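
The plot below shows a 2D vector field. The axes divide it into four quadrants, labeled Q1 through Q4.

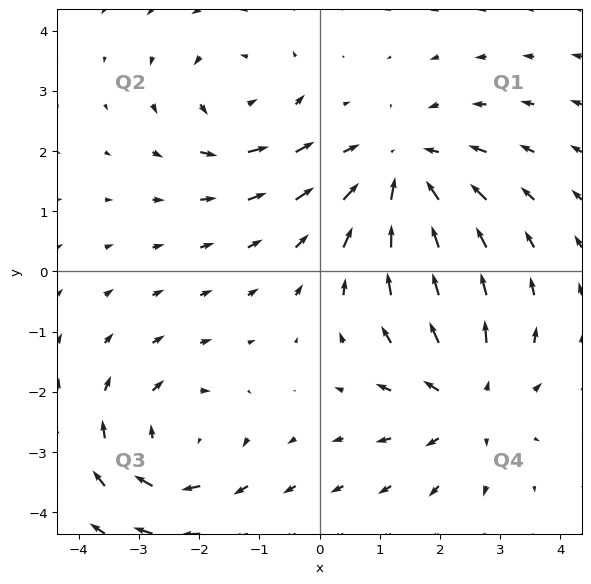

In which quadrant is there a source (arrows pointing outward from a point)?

Q4

The source sits at approximately (2.5, -2.1), which lies in quadrant Q4. The divergence there is about +4, positive as expected for a source.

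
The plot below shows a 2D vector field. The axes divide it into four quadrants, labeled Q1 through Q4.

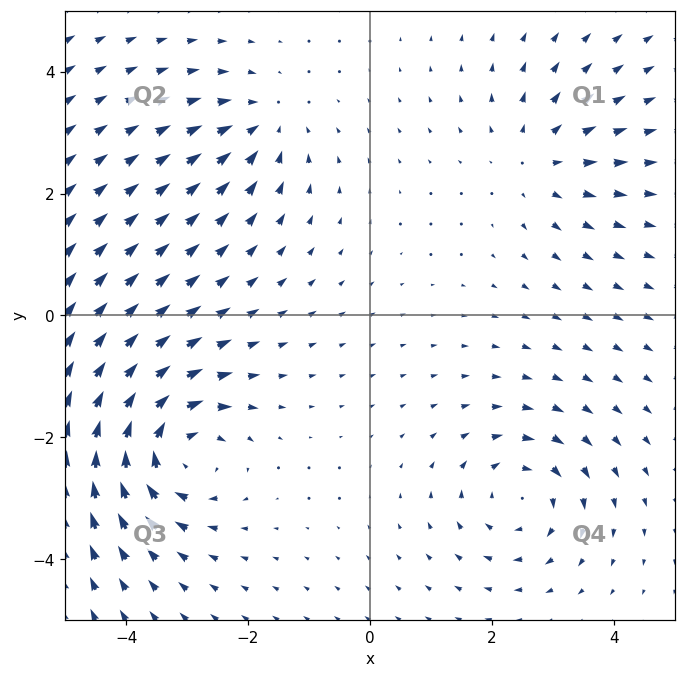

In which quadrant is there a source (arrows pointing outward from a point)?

The source sits at approximately (2.7, 2.5), which lies in quadrant Q1. The divergence there is about +3, positive as expected for a source.

Q1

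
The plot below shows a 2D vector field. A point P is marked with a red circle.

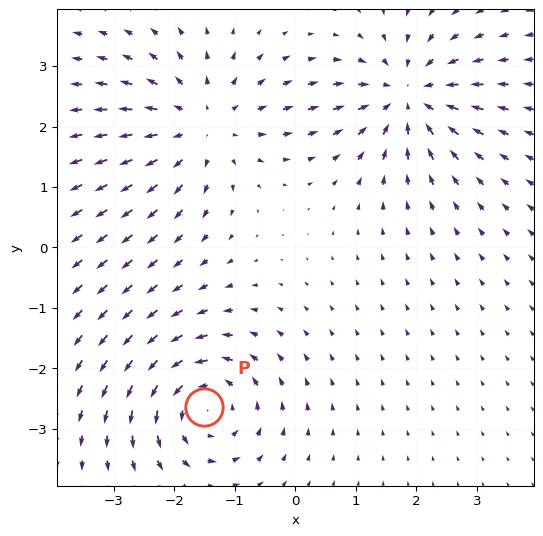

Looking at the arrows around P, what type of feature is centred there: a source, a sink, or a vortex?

vortex

At P (-1.5, -2.6) the arrows circulate counterclockwise. Divergence ≈0, curl about +5 — near-zero divergence with nonzero curl is a vortex.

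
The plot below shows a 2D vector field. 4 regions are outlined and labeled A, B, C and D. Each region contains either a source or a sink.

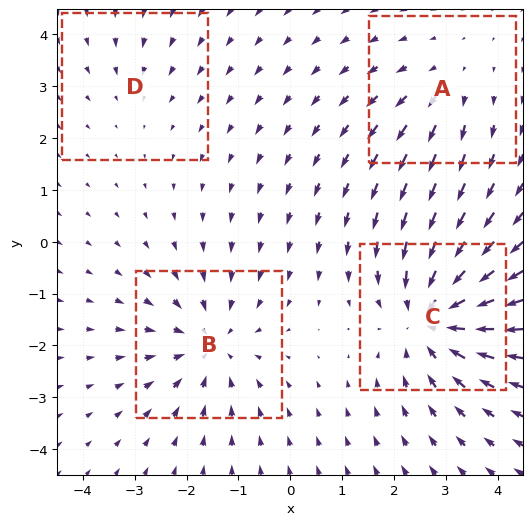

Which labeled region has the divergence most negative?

Divergence at each region's feature centre — A: about +3, B: about -5, C: about -6, D: about -2. Region C is most negative.

C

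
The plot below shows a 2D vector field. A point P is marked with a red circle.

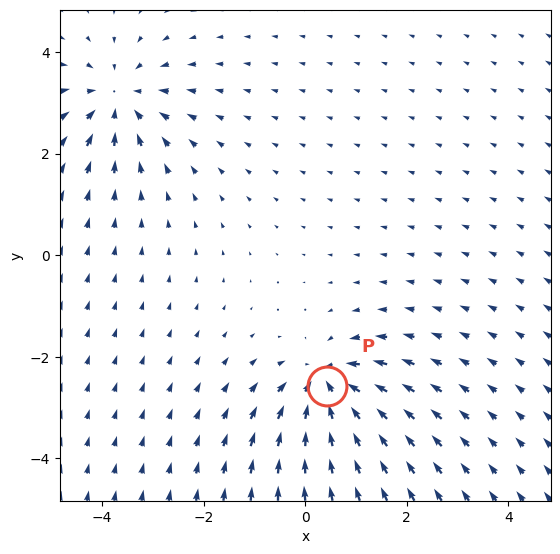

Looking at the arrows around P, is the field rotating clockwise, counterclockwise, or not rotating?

not rotating

Near P at (0.4, -2.6) the arrows show no circulation. The curl there is ≈0.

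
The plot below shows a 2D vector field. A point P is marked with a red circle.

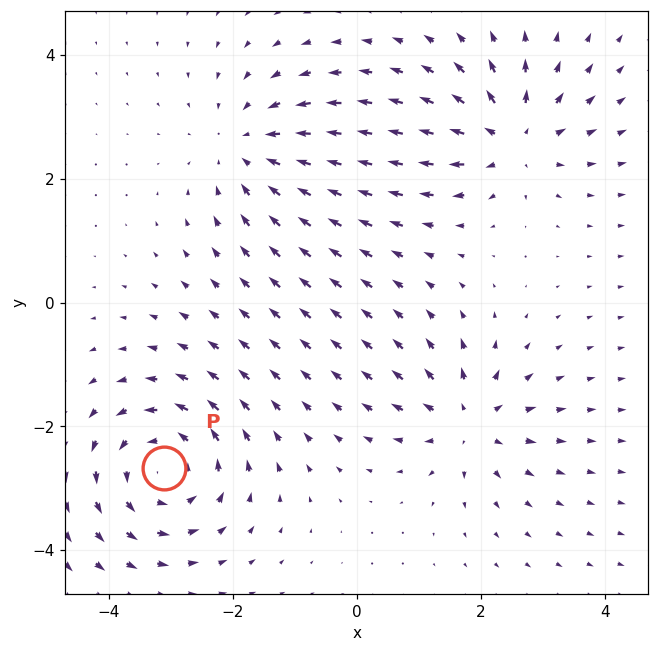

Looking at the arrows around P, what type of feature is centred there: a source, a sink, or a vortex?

At P (-3.1, -2.7) the arrows circulate counterclockwise. Divergence ≈0, curl about +4 — near-zero divergence with nonzero curl is a vortex.

vortex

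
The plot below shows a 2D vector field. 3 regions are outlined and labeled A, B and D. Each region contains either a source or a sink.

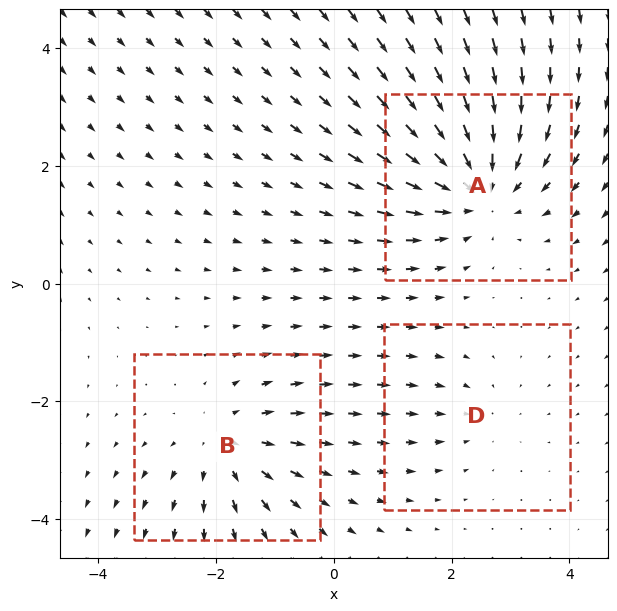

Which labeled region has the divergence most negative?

Divergence at each region's feature centre — A: about -4, B: about +3, D: about -2. Region A is most negative.

A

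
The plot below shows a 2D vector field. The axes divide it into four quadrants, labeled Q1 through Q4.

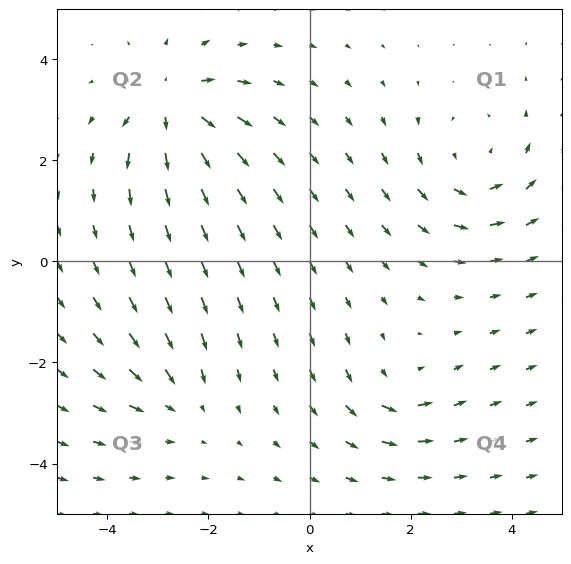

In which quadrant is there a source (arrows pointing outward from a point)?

Q2

The source sits at approximately (-2.7, 3.1), which lies in quadrant Q2. The divergence there is about +6, positive as expected for a source.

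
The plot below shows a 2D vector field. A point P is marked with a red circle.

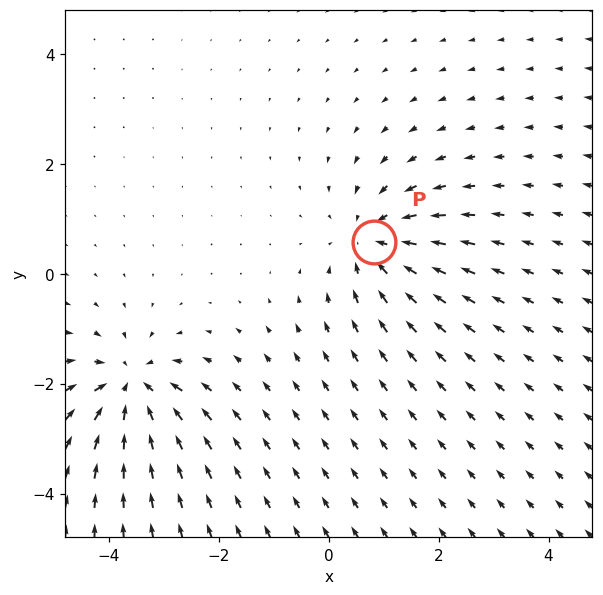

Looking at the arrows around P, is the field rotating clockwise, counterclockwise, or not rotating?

Near P at (0.8, 0.6) the arrows show no circulation. The curl there is ≈0.

not rotating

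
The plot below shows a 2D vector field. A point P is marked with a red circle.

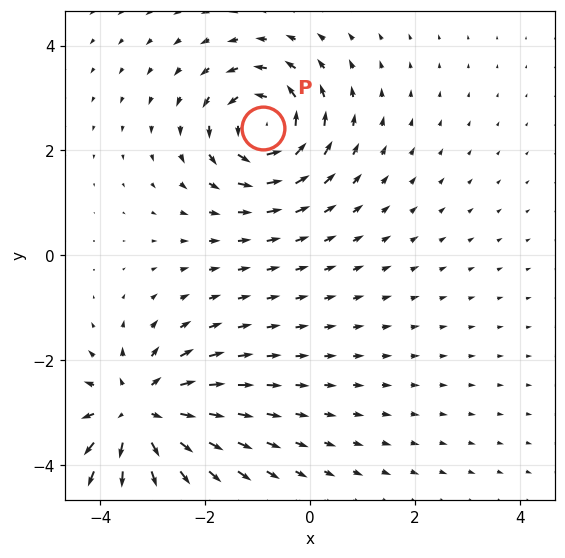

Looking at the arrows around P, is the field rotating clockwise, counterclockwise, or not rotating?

Near P at (-0.9, 2.4) the arrows circulate counterclockwise. The curl (z-component) there is about +5; positive curl means counterclockwise rotation.

counterclockwise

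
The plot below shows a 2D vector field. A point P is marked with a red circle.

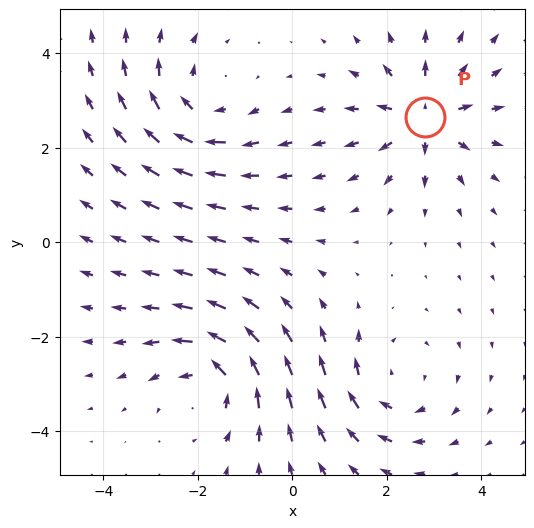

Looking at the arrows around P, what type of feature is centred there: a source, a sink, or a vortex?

At P (2.8, 2.7) the arrows spread outward. Divergence about +5, curl ≈0 — positive divergence with near-zero curl is a source.

source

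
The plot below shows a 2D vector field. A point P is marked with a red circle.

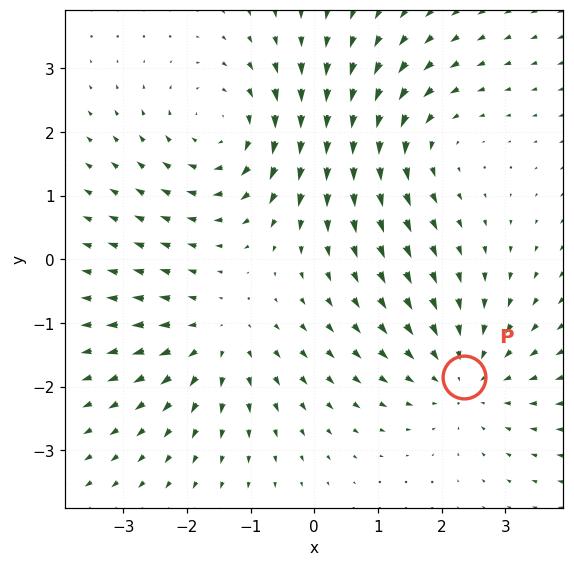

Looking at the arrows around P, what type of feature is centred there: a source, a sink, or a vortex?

sink

At P (2.4, -1.9) the arrows converge inward. Divergence about -3, curl ≈0 — negative divergence with near-zero curl is a sink.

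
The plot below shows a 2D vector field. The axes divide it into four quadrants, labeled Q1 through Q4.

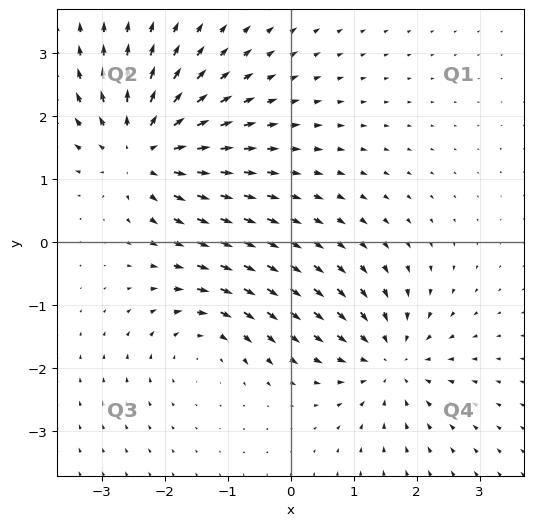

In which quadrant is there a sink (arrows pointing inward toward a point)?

The sink sits at approximately (1.6, -1.9), which lies in quadrant Q4. The divergence there is about -4, negative as expected for a sink.

Q4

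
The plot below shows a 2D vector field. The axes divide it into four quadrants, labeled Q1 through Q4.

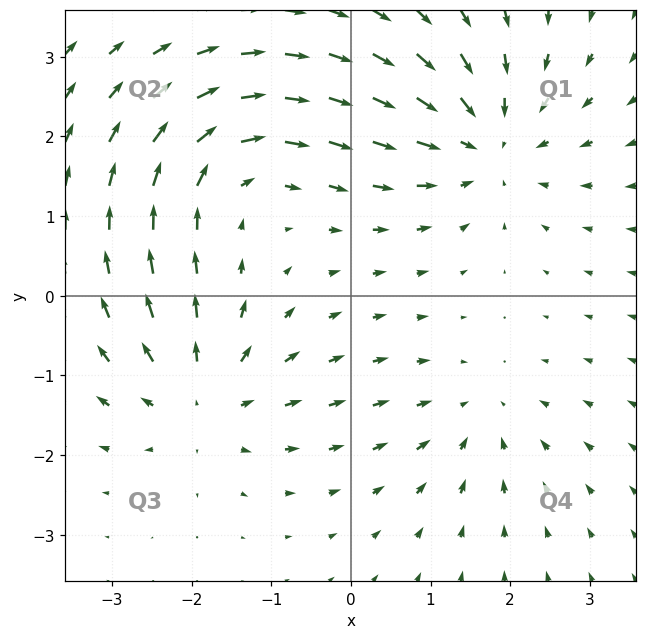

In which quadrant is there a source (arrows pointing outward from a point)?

Q3

The source sits at approximately (-1.9, -1.3), which lies in quadrant Q3. The divergence there is about +4, positive as expected for a source.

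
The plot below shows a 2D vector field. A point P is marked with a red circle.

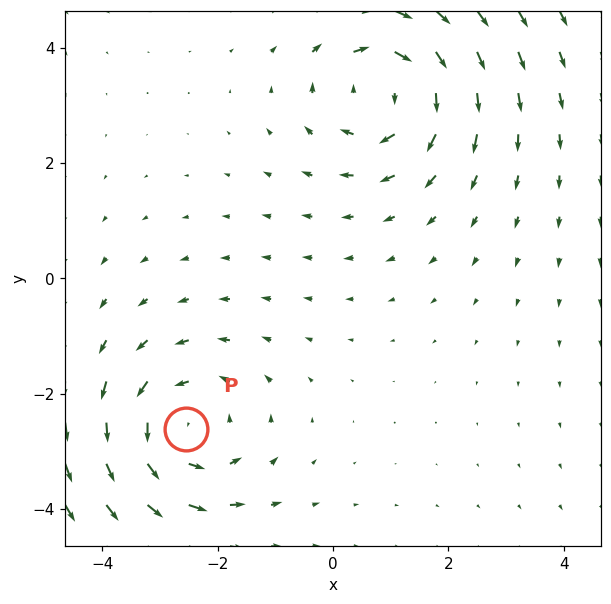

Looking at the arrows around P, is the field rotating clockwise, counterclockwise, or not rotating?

counterclockwise

Near P at (-2.5, -2.6) the arrows circulate counterclockwise. The curl (z-component) there is about +3; positive curl means counterclockwise rotation.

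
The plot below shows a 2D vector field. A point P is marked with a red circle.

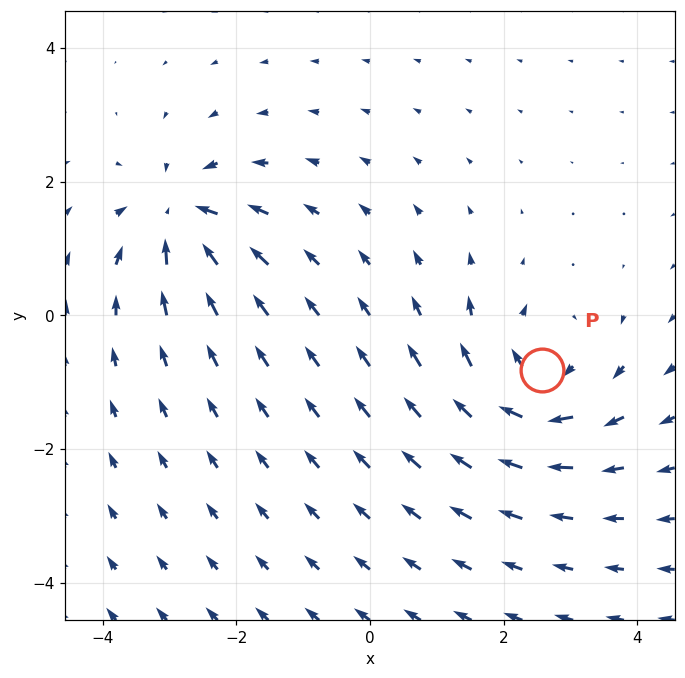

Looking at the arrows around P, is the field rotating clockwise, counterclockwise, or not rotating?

clockwise

Near P at (2.6, -0.8) the arrows circulate clockwise. The curl (z-component) there is about -4; negative curl means clockwise rotation.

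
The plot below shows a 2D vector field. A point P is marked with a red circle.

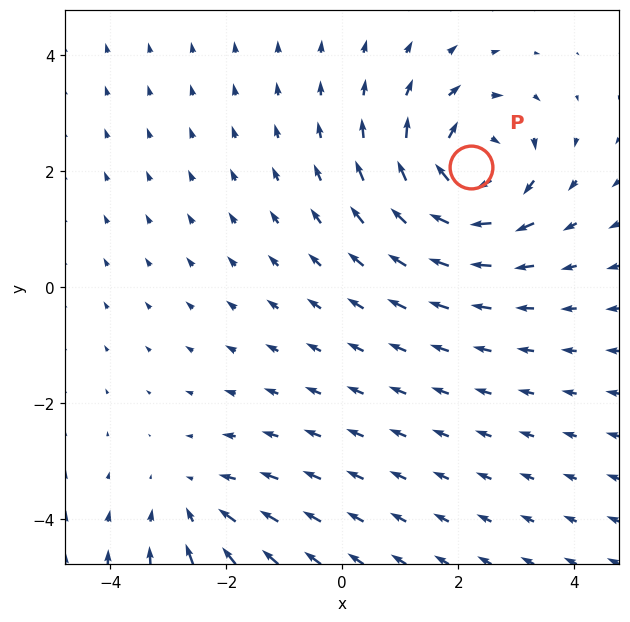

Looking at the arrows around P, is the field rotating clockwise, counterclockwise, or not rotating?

Near P at (2.2, 2.1) the arrows circulate clockwise. The curl (z-component) there is about -5; negative curl means clockwise rotation.

clockwise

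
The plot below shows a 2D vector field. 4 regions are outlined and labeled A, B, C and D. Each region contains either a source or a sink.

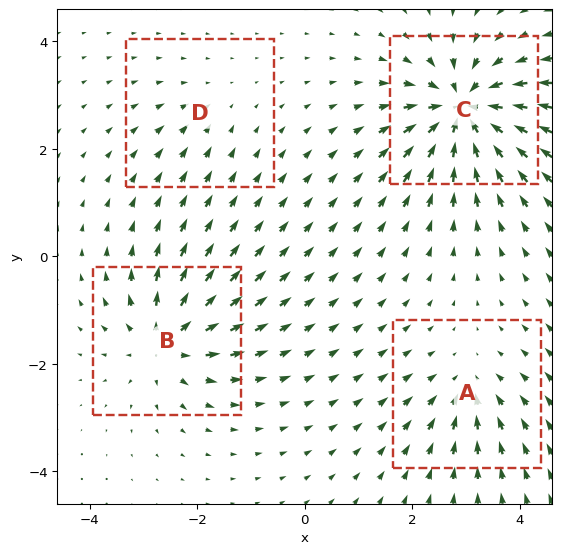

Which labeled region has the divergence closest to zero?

Divergence at each region's feature centre — A: about -4, B: about +6, C: about -9, D: about -2. Region D is closest to zero.

D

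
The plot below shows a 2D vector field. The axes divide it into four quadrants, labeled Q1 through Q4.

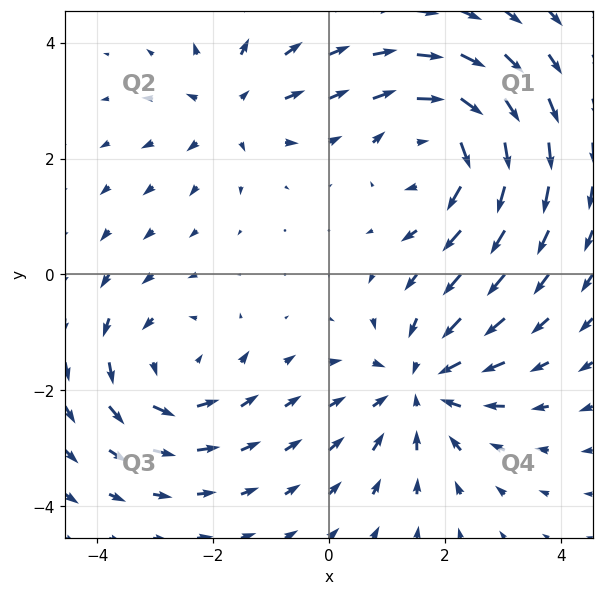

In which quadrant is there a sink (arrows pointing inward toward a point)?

The sink sits at approximately (1.6, -1.9), which lies in quadrant Q4. The divergence there is about -4, negative as expected for a sink.

Q4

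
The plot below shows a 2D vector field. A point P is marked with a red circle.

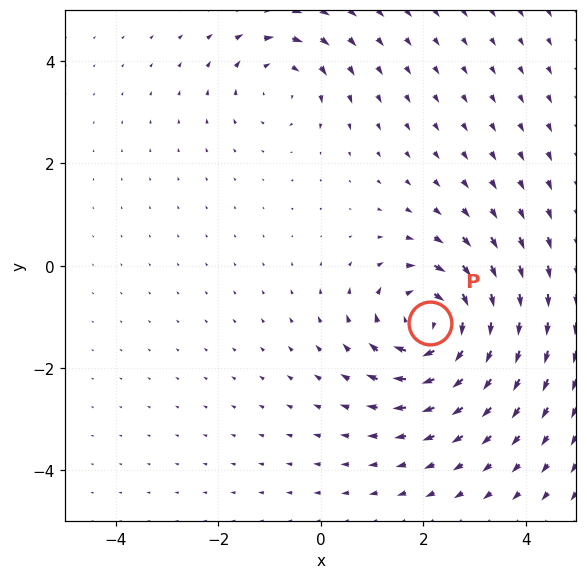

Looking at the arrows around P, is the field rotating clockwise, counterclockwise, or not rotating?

clockwise

Near P at (2.1, -1.1) the arrows circulate clockwise. The curl (z-component) there is about -5; negative curl means clockwise rotation.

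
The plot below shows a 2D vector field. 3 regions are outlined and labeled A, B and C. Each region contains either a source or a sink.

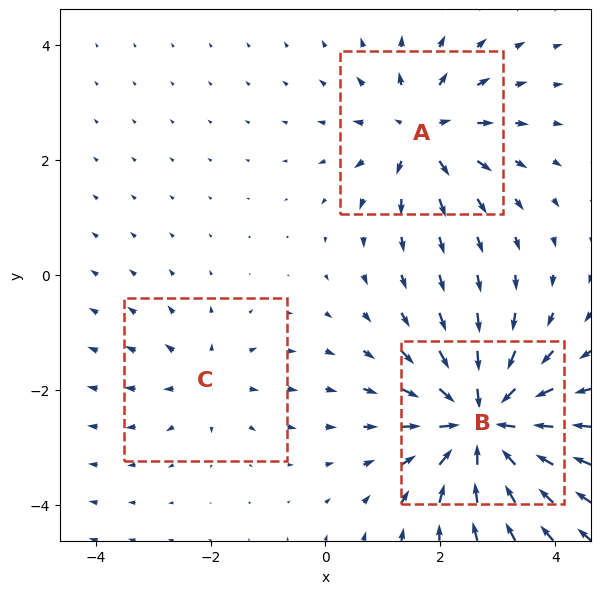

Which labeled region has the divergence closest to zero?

C

Divergence at each region's feature centre — A: about +4, B: about -6, C: about +2. Region C is closest to zero.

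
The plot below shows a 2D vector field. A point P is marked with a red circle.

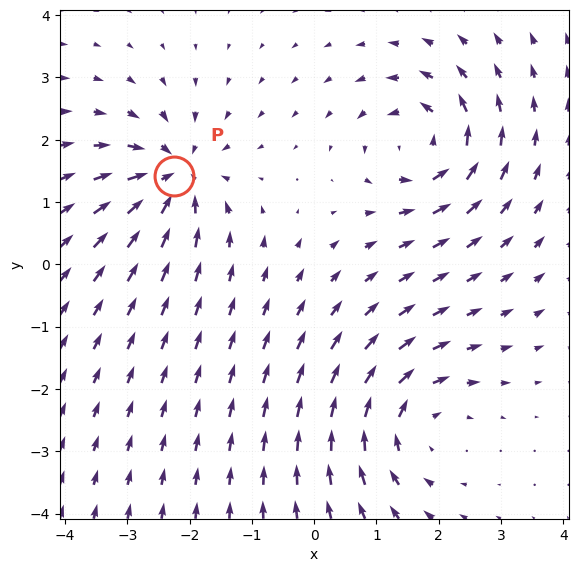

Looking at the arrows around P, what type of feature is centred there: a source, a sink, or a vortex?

sink

At P (-2.2, 1.4) the arrows converge inward. Divergence about -6, curl ≈0 — negative divergence with near-zero curl is a sink.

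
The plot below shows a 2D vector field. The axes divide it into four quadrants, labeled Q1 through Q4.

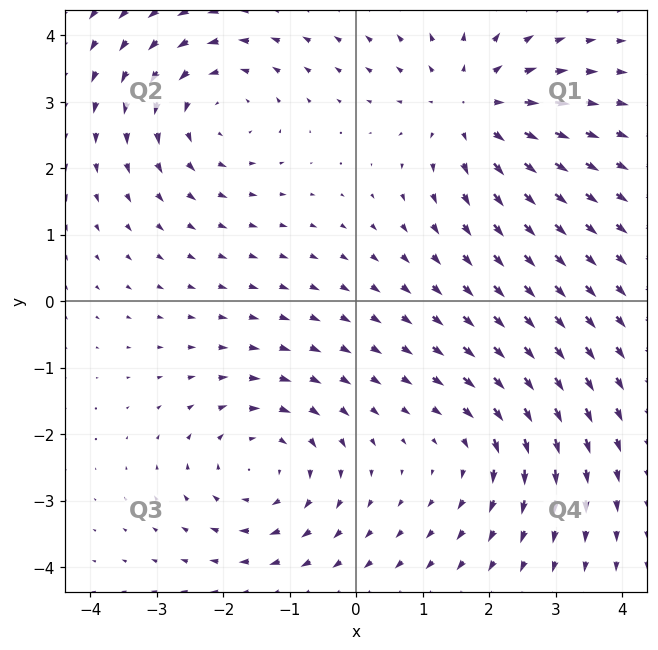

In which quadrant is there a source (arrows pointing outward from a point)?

Q1

The source sits at approximately (1.8, 2.9), which lies in quadrant Q1. The divergence there is about +4, positive as expected for a source.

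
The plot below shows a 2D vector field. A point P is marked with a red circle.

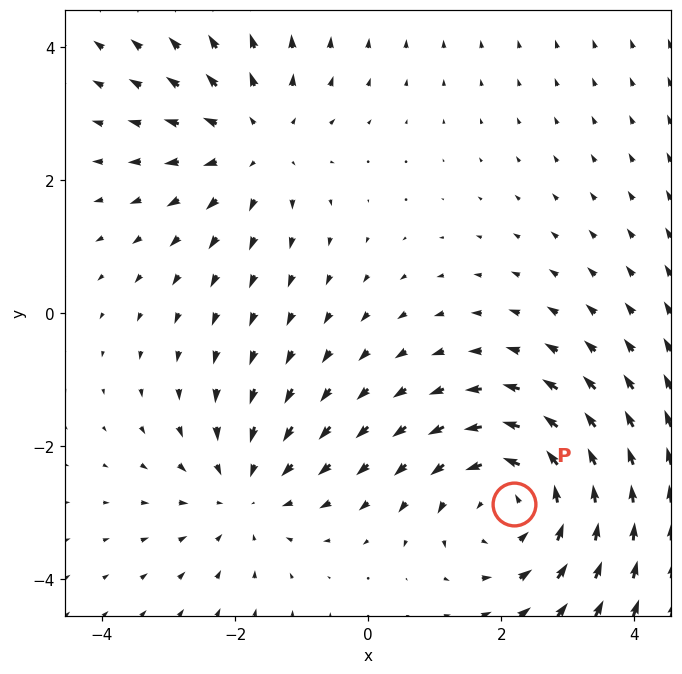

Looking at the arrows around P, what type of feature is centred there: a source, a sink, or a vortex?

vortex

At P (2.2, -2.9) the arrows circulate counterclockwise. Divergence ≈0, curl about +4 — near-zero divergence with nonzero curl is a vortex.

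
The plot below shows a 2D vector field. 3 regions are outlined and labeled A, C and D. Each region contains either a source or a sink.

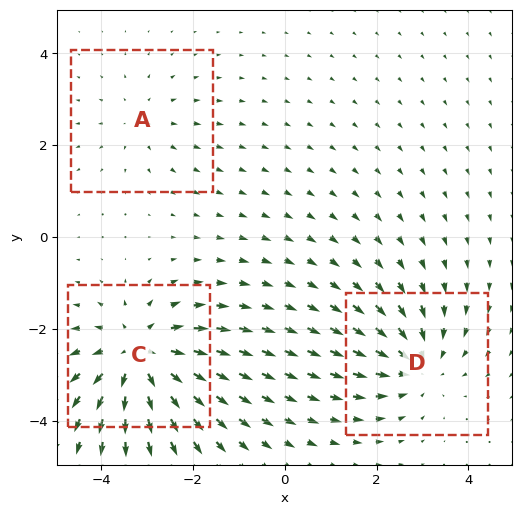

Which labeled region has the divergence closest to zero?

Divergence at each region's feature centre — A: about +2, C: about +5, D: about -3. Region A is closest to zero.

A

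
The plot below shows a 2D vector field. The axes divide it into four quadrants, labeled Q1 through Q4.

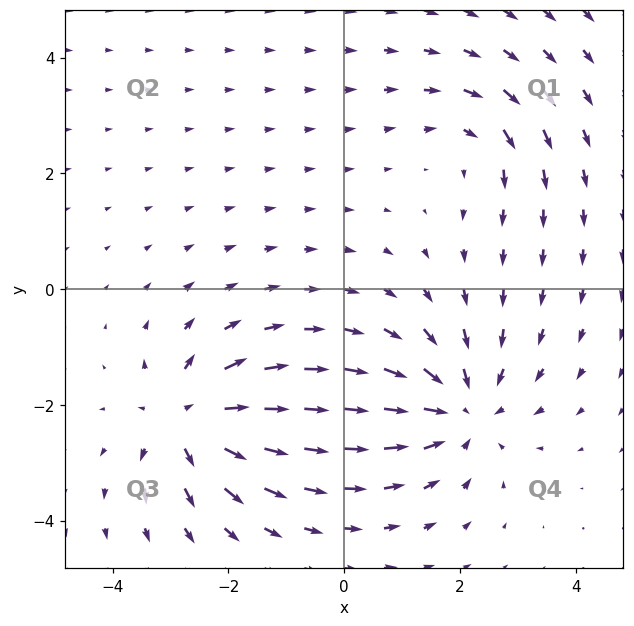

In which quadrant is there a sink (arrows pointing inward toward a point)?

Q4

The sink sits at approximately (2.0, -2.1), which lies in quadrant Q4. The divergence there is about -4, negative as expected for a sink.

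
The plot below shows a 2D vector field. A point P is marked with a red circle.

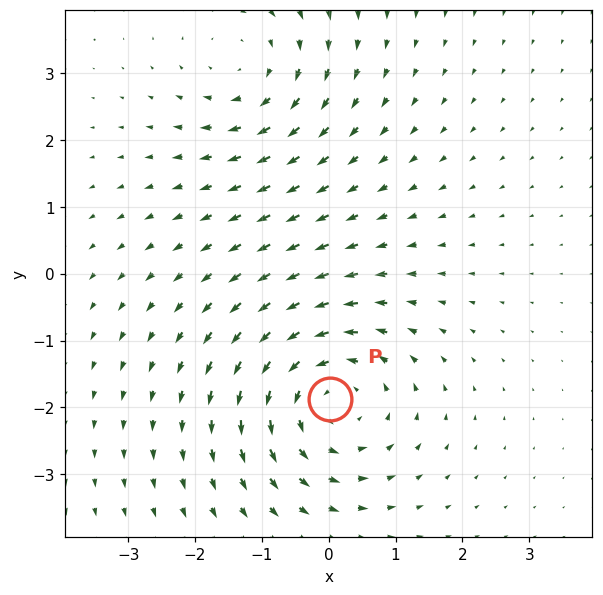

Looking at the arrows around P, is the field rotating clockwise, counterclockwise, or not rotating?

counterclockwise

Near P at (0.0, -1.9) the arrows circulate counterclockwise. The curl (z-component) there is about +4; positive curl means counterclockwise rotation.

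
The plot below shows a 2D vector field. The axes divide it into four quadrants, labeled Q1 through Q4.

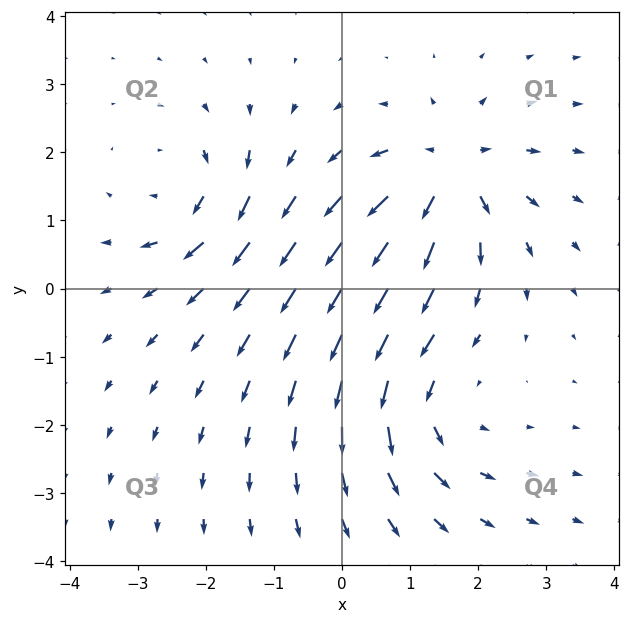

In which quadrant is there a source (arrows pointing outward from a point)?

The source sits at approximately (1.6, 1.7), which lies in quadrant Q1. The divergence there is about +6, positive as expected for a source.

Q1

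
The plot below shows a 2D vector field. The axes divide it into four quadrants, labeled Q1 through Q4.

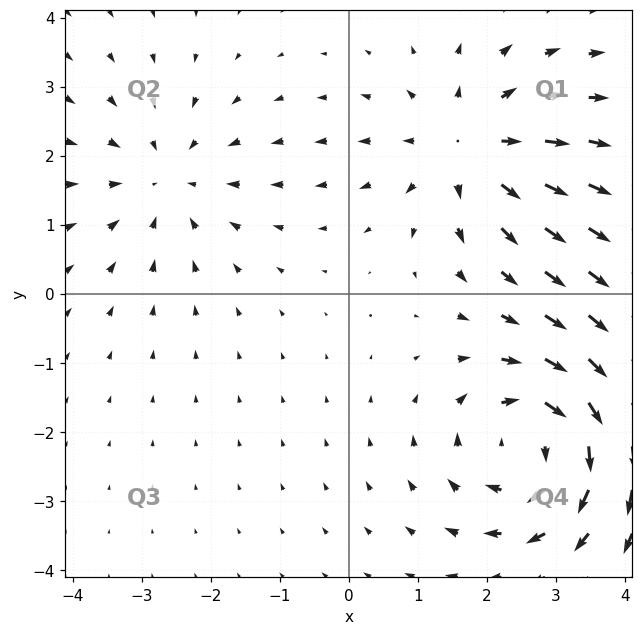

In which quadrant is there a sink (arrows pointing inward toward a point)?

Q2

The sink sits at approximately (-2.6, 1.6), which lies in quadrant Q2. The divergence there is about -3, negative as expected for a sink.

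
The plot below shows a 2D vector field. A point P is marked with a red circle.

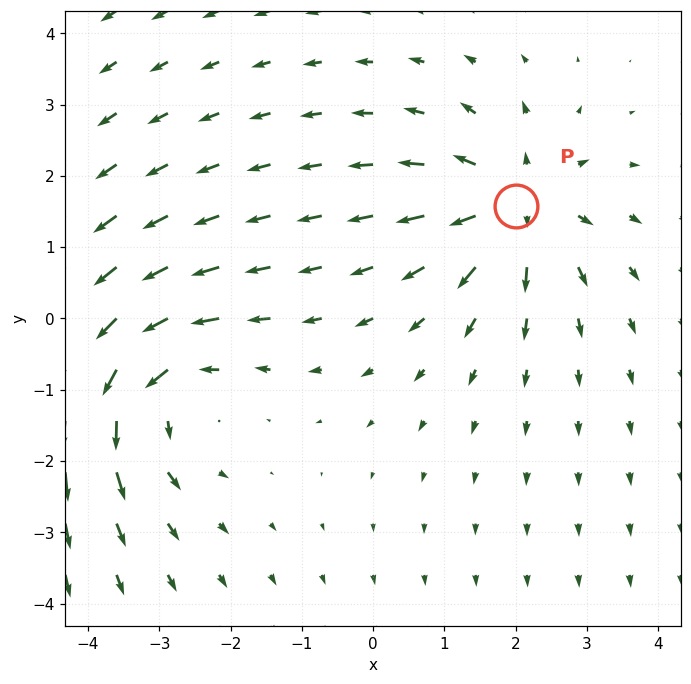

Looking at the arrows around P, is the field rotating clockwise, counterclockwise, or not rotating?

Near P at (2.0, 1.6) the arrows show no circulation. The curl there is ≈0.

not rotating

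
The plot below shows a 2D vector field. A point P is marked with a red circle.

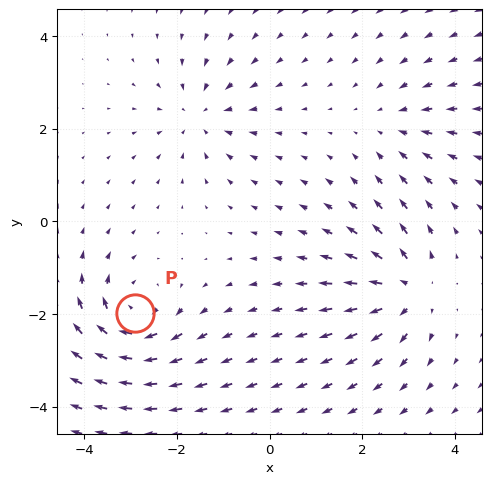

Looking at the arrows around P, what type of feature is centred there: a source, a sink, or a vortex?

At P (-2.9, -2.0) the arrows circulate clockwise. Divergence ≈0, curl about -5 — near-zero divergence with nonzero curl is a vortex.

vortex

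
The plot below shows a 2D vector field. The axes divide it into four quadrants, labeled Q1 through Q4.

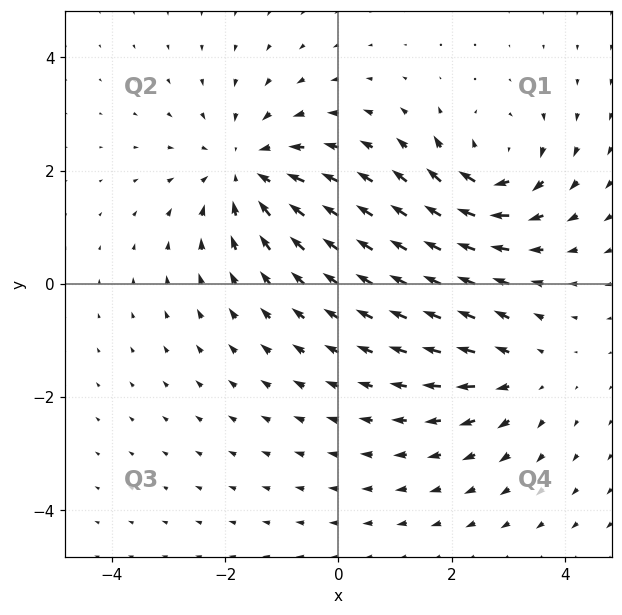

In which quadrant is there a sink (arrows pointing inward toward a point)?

The sink sits at approximately (-1.6, 2.0), which lies in quadrant Q2. The divergence there is about -4, negative as expected for a sink.

Q2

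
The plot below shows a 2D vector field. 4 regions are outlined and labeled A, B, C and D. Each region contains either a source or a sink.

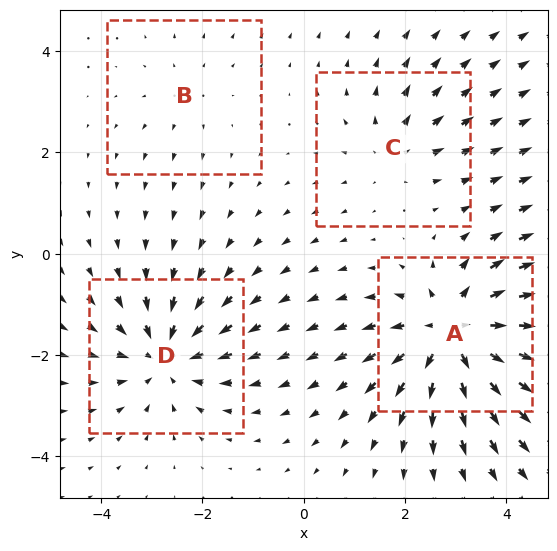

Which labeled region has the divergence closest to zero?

Divergence at each region's feature centre — A: about +7, B: about +2, C: about +3, D: about -5. Region B is closest to zero.

B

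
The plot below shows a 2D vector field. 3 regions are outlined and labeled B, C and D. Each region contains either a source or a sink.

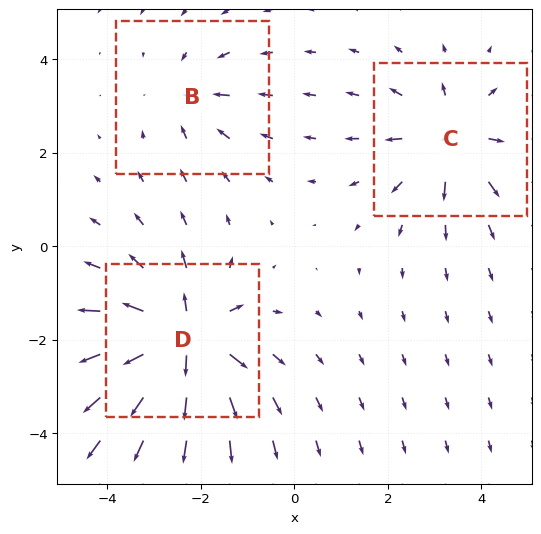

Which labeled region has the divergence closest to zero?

Divergence at each region's feature centre — B: about -2, C: about +4, D: about +6. Region B is closest to zero.

B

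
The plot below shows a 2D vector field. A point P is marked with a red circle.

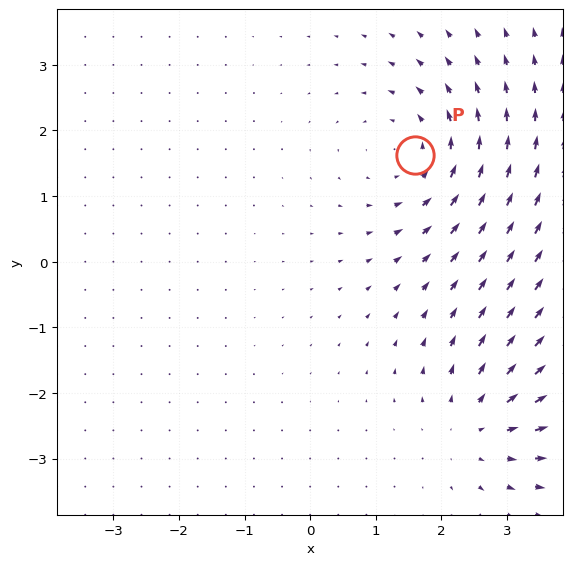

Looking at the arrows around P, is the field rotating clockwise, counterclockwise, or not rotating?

Near P at (1.6, 1.6) the arrows circulate counterclockwise. The curl (z-component) there is about +4; positive curl means counterclockwise rotation.

counterclockwise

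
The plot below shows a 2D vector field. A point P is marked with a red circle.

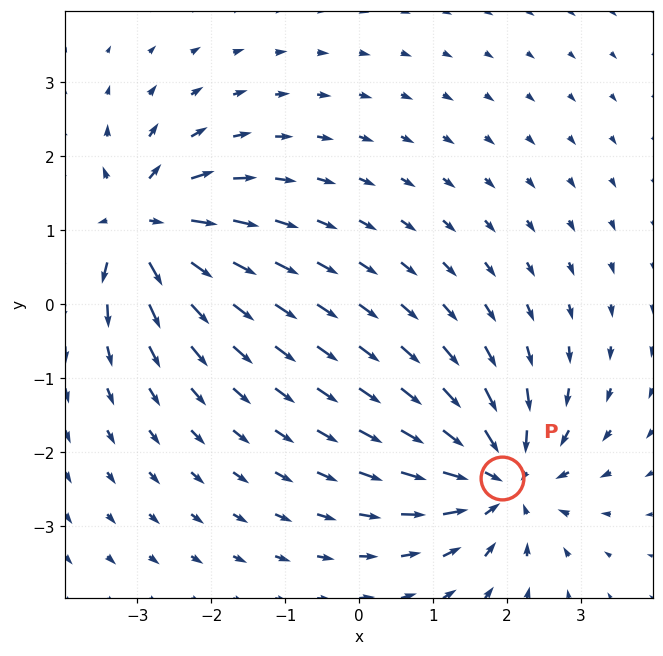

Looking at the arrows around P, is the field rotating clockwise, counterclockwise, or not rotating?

Near P at (1.9, -2.3) the arrows show no circulation. The curl there is ≈0.

not rotating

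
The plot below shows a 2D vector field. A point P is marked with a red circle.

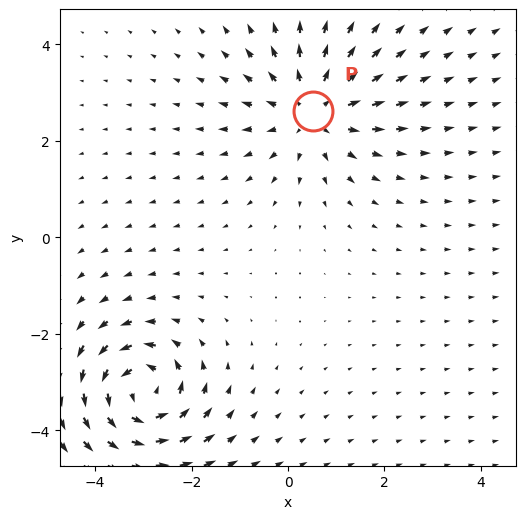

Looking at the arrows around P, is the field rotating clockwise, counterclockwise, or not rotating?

Near P at (0.5, 2.6) the arrows show no circulation. The curl there is ≈0.

not rotating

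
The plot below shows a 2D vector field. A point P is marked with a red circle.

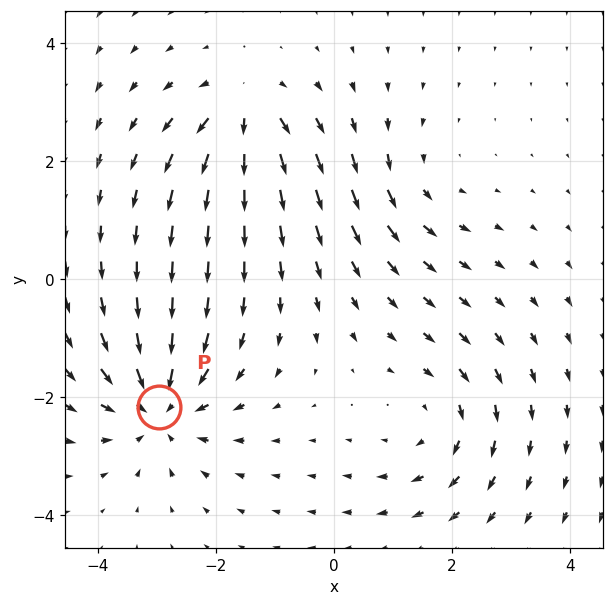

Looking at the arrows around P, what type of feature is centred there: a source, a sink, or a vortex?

sink

At P (-3.0, -2.2) the arrows converge inward. Divergence about -5, curl ≈0 — negative divergence with near-zero curl is a sink.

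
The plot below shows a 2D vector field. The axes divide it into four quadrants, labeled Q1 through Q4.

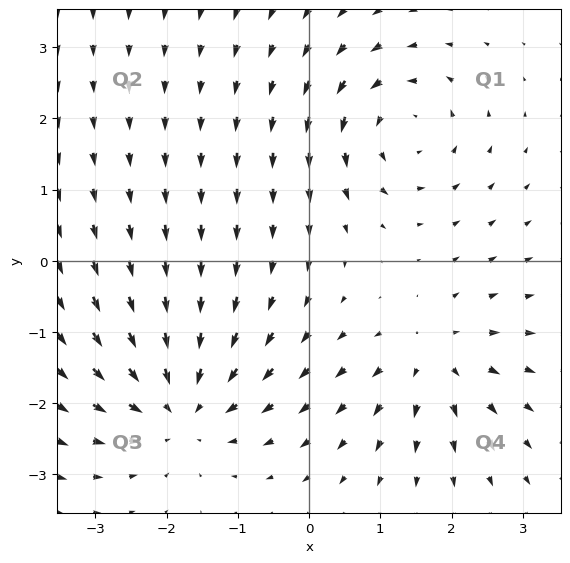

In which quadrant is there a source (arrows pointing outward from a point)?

Q4

The source sits at approximately (1.8, -1.4), which lies in quadrant Q4. The divergence there is about +4, positive as expected for a source.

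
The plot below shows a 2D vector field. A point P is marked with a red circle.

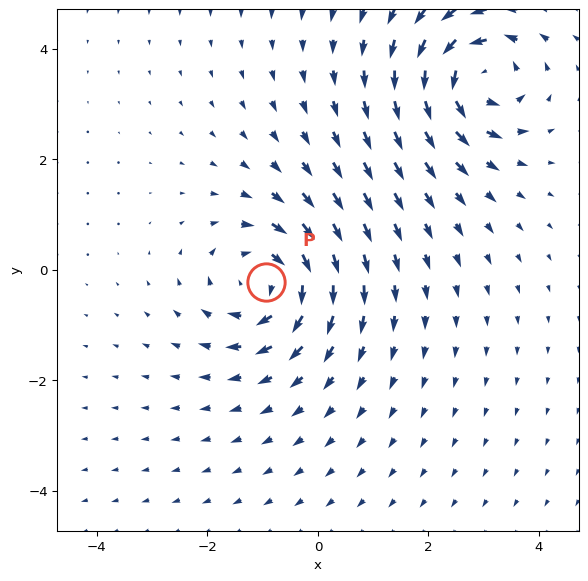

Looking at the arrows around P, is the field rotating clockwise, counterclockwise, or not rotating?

Near P at (-0.9, -0.2) the arrows circulate clockwise. The curl (z-component) there is about -5; negative curl means clockwise rotation.

clockwise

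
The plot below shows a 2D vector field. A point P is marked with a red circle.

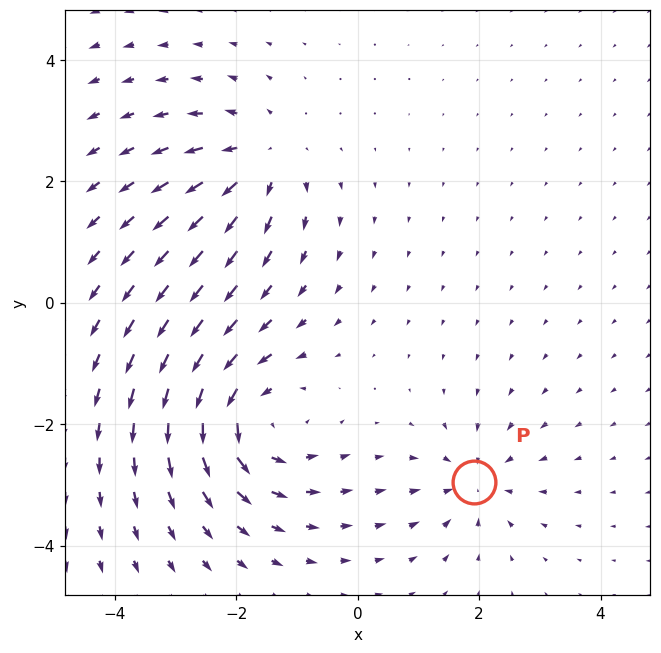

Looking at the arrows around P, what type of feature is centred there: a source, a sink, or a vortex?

At P (1.9, -3.0) the arrows converge inward. Divergence about -4, curl ≈0 — negative divergence with near-zero curl is a sink.

sink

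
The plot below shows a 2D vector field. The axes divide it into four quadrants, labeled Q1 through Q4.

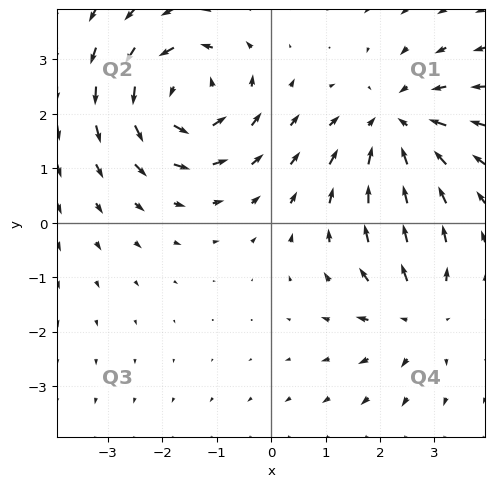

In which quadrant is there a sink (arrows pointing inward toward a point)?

Q1

The sink sits at approximately (2.3, 1.8), which lies in quadrant Q1. The divergence there is about -4, negative as expected for a sink.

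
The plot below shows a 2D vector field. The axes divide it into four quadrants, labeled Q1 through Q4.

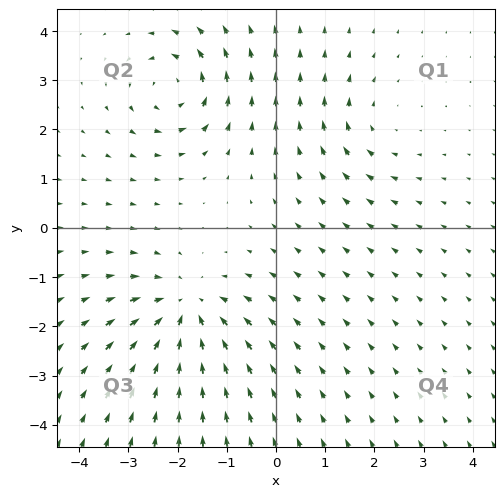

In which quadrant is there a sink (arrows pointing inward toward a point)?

Q3

The sink sits at approximately (-1.8, -1.7), which lies in quadrant Q3. The divergence there is about -4, negative as expected for a sink.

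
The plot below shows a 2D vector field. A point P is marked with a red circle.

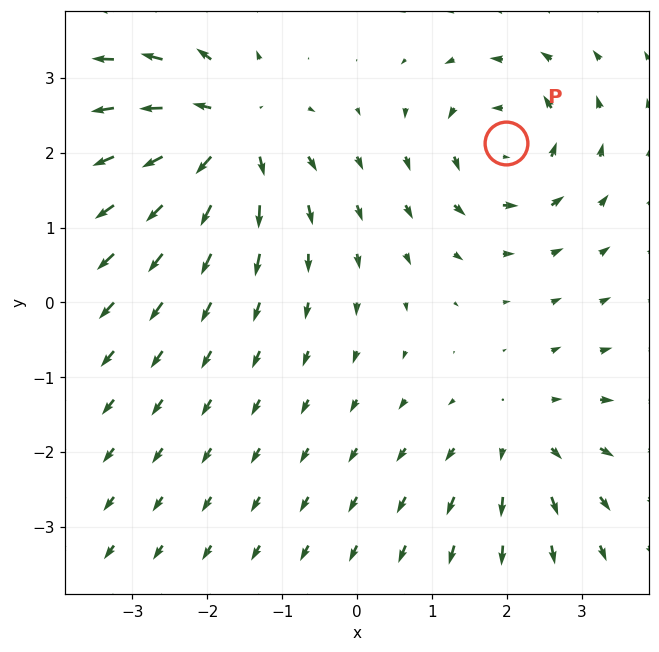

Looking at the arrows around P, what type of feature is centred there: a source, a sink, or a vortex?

vortex

At P (2.0, 2.1) the arrows circulate counterclockwise. Divergence ≈0, curl about +5 — near-zero divergence with nonzero curl is a vortex.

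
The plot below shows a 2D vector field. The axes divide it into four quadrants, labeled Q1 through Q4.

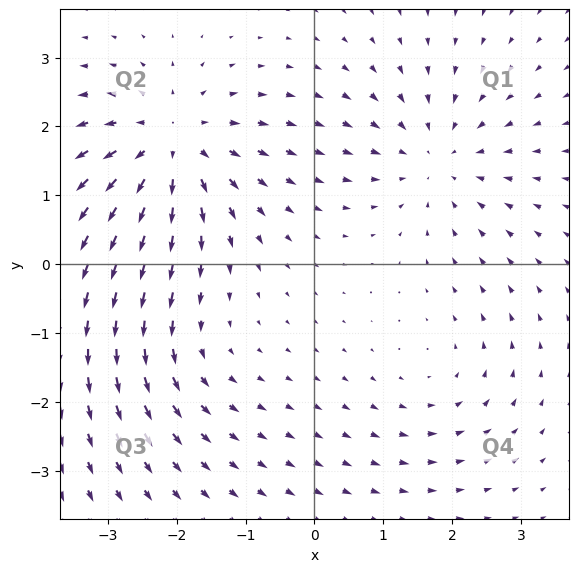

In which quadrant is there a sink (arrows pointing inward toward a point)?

Q1

The sink sits at approximately (1.8, 1.5), which lies in quadrant Q1. The divergence there is about -3, negative as expected for a sink.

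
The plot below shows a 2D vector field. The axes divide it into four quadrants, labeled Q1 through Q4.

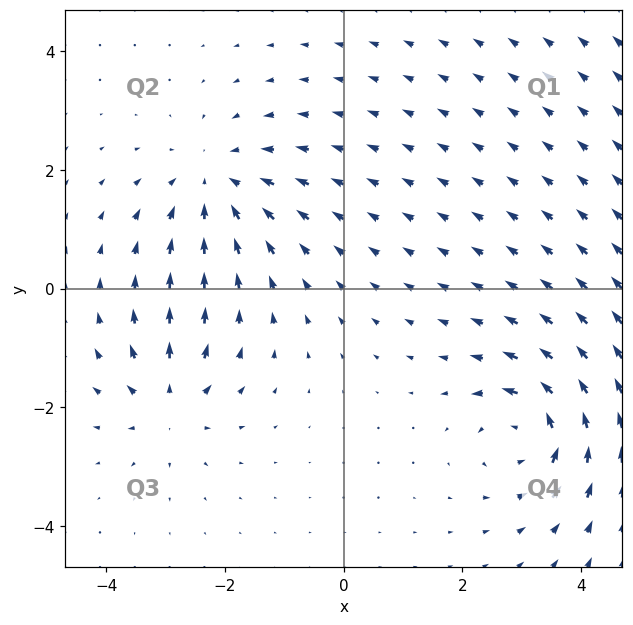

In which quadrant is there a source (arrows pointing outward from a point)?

Q3

The source sits at approximately (-3.0, -1.9), which lies in quadrant Q3. The divergence there is about +4, positive as expected for a source.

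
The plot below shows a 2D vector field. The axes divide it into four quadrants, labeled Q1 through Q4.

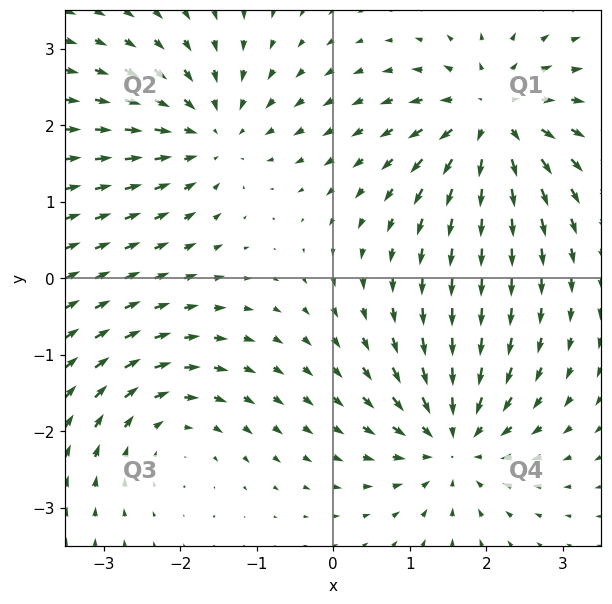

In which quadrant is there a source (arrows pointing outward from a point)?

Q1

The source sits at approximately (2.1, 2.1), which lies in quadrant Q1. The divergence there is about +7, positive as expected for a source.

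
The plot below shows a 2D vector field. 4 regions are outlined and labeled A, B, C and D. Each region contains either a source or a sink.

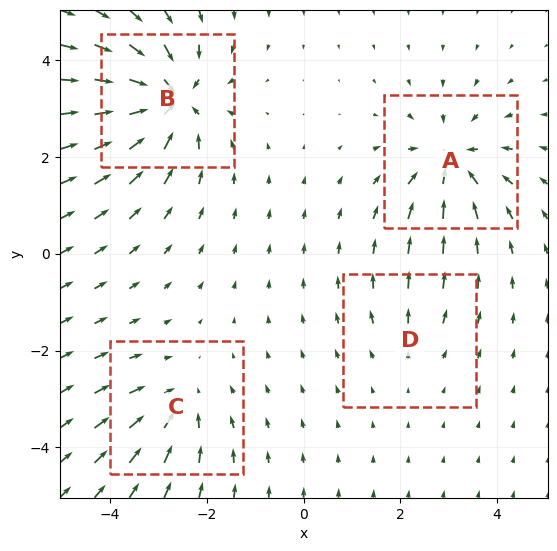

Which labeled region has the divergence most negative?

B

Divergence at each region's feature centre — A: about -5, B: about -7, C: about -4, D: about +2. Region B is most negative.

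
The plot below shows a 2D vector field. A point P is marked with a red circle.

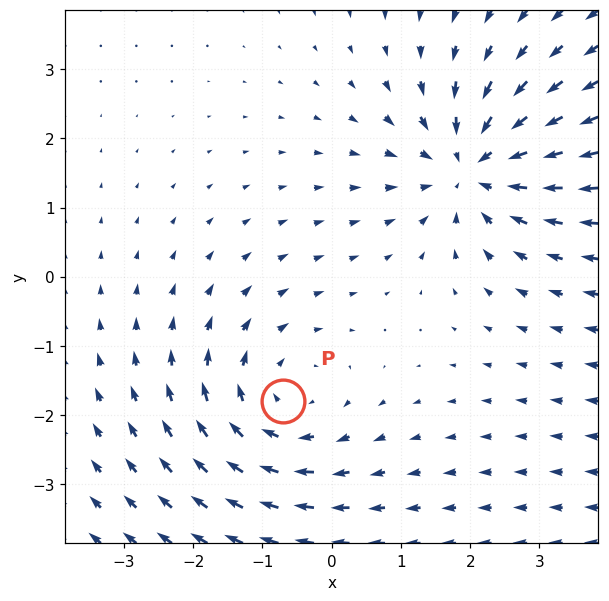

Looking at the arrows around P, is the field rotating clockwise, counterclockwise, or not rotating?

Near P at (-0.7, -1.8) the arrows circulate clockwise. The curl (z-component) there is about -3; negative curl means clockwise rotation.

clockwise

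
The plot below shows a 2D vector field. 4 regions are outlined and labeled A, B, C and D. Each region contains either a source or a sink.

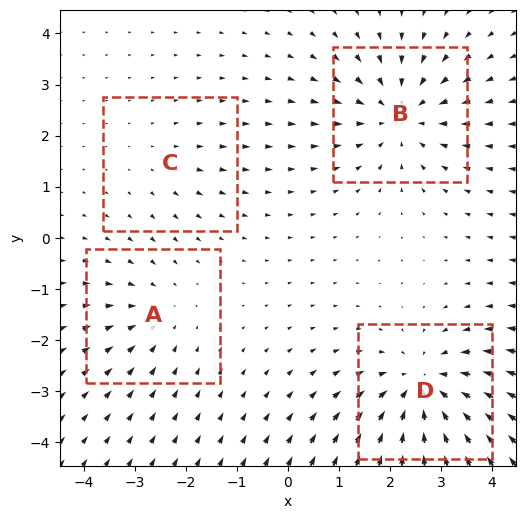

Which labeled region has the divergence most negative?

D

Divergence at each region's feature centre — A: about -3, B: about -5, C: about +2, D: about -6. Region D is most negative.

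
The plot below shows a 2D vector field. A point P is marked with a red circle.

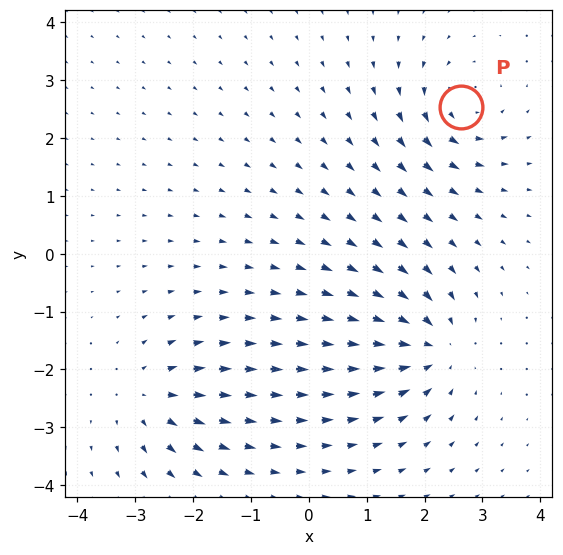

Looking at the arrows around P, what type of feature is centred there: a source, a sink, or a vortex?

At P (2.6, 2.5) the arrows circulate counterclockwise. Divergence ≈0, curl about +5 — near-zero divergence with nonzero curl is a vortex.

vortex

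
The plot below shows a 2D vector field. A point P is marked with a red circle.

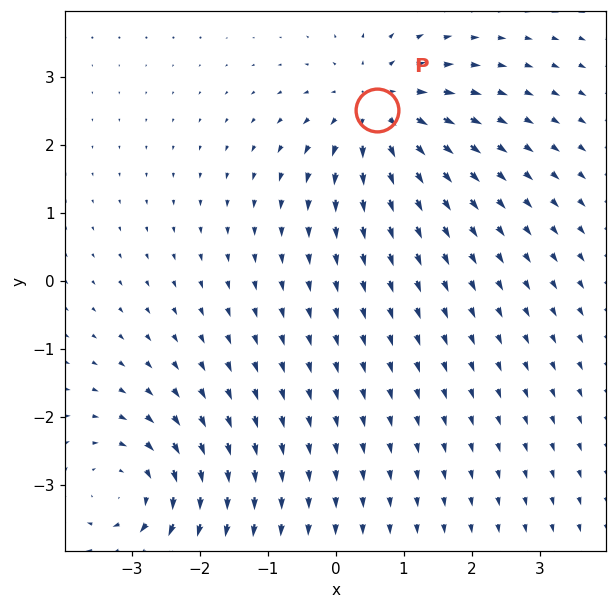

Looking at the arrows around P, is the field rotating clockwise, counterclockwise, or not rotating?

Near P at (0.6, 2.5) the arrows show no circulation. The curl there is ≈0.

not rotating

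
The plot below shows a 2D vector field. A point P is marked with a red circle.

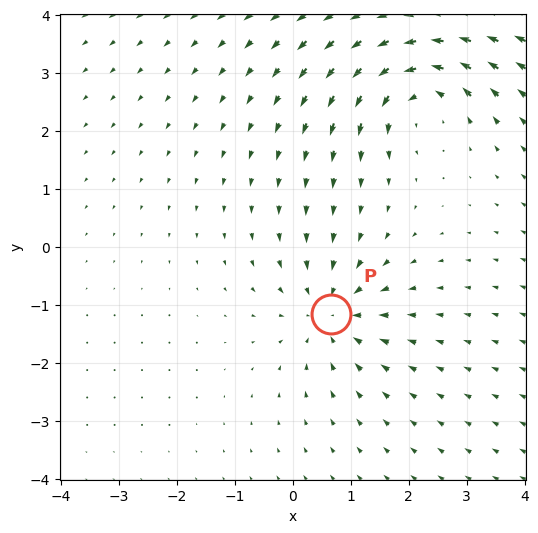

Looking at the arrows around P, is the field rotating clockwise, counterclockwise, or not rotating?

Near P at (0.7, -1.2) the arrows show no circulation. The curl there is ≈0.

not rotating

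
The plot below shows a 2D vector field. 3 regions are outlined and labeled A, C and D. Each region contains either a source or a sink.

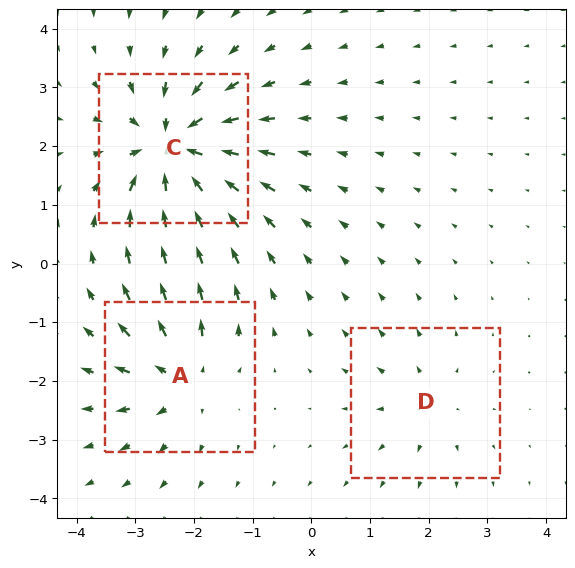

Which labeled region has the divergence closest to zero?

Divergence at each region's feature centre — A: about +4, C: about -6, D: about +2. Region D is closest to zero.

D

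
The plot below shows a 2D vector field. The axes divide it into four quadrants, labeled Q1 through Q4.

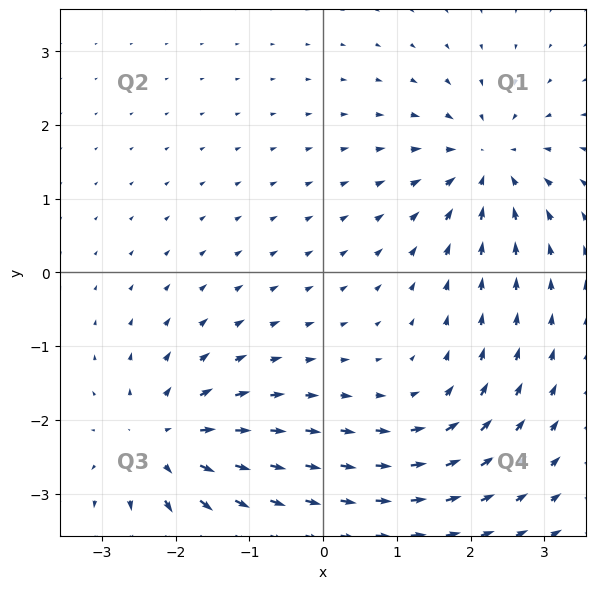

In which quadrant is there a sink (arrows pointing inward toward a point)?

The sink sits at approximately (2.2, 1.5), which lies in quadrant Q1. The divergence there is about -5, negative as expected for a sink.

Q1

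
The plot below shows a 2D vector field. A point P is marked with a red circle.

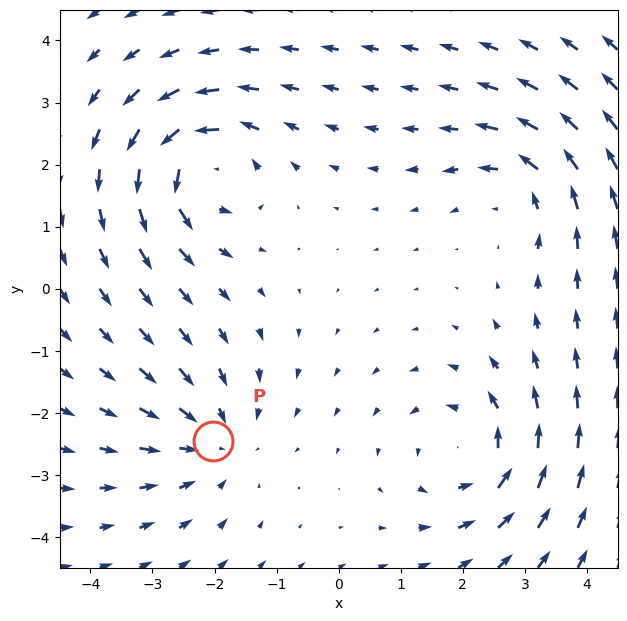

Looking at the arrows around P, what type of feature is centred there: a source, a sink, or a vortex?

At P (-2.0, -2.4) the arrows converge inward. Divergence about -3, curl ≈0 — negative divergence with near-zero curl is a sink.

sink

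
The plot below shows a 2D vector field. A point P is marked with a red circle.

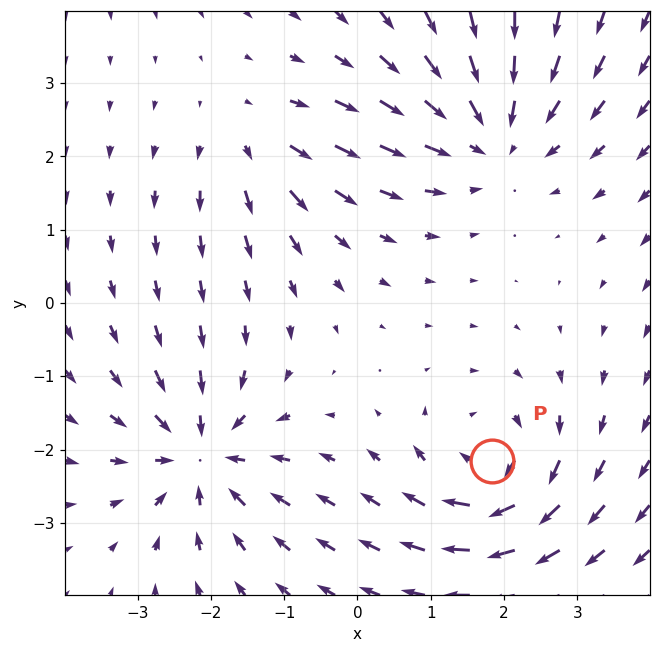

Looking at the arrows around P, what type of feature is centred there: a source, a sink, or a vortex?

vortex

At P (1.8, -2.2) the arrows circulate clockwise. Divergence ≈0, curl about -5 — near-zero divergence with nonzero curl is a vortex.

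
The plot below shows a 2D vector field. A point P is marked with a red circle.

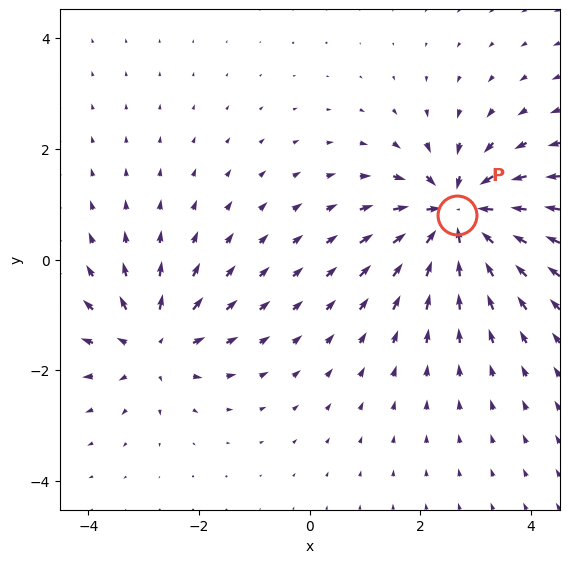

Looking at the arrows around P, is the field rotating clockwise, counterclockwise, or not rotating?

Near P at (2.7, 0.8) the arrows show no circulation. The curl there is ≈0.

not rotating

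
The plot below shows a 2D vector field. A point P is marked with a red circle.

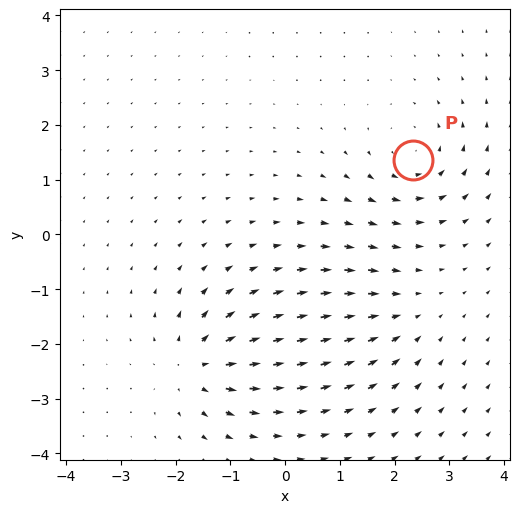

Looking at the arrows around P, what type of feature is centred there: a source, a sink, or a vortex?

At P (2.3, 1.4) the arrows circulate counterclockwise. Divergence ≈0, curl about +5 — near-zero divergence with nonzero curl is a vortex.

vortex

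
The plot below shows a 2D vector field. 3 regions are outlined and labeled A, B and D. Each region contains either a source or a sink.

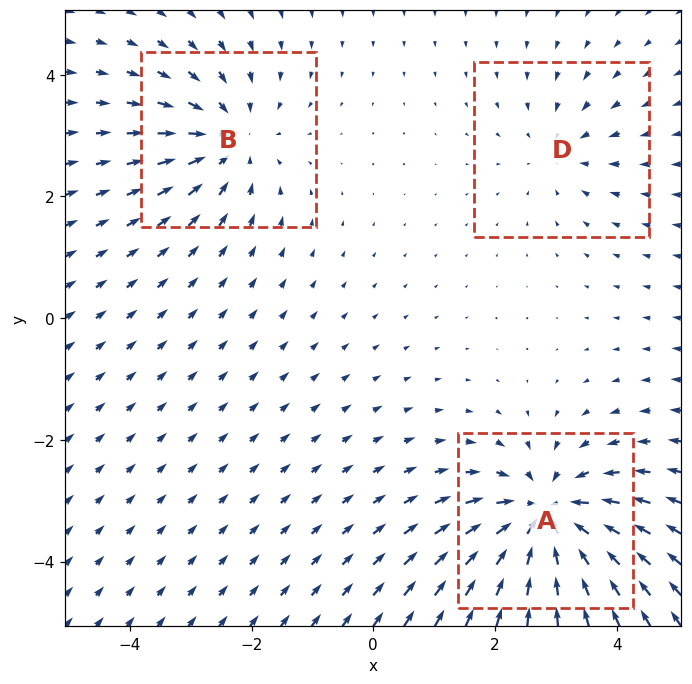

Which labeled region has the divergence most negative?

A

Divergence at each region's feature centre — A: about -5, B: about -3, D: about -2. Region A is most negative.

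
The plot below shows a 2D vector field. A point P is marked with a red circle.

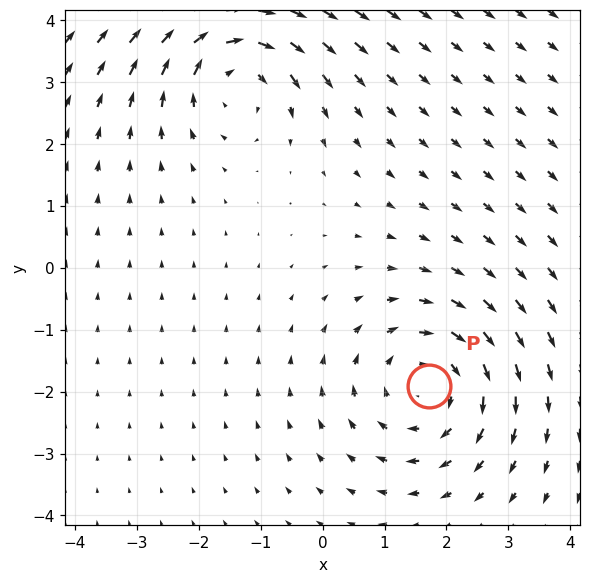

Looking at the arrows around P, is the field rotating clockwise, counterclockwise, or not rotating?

clockwise

Near P at (1.7, -1.9) the arrows circulate clockwise. The curl (z-component) there is about -4; negative curl means clockwise rotation.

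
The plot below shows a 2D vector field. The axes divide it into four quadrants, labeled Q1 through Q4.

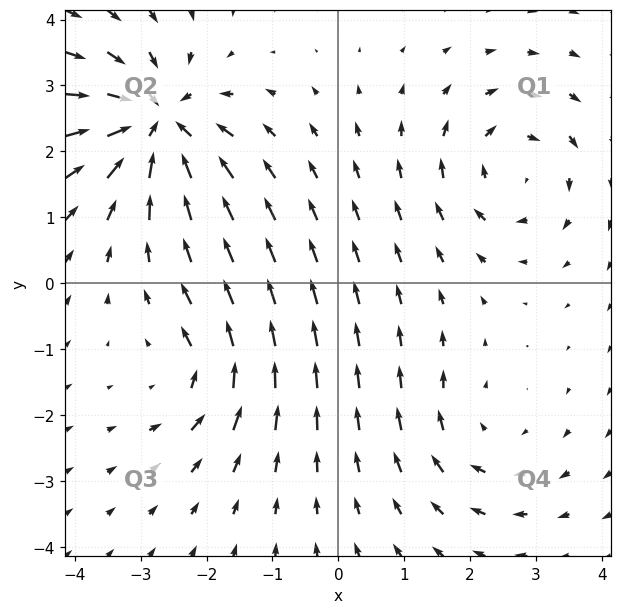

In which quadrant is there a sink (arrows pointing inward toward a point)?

The sink sits at approximately (-2.8, 2.4), which lies in quadrant Q2. The divergence there is about -6, negative as expected for a sink.

Q2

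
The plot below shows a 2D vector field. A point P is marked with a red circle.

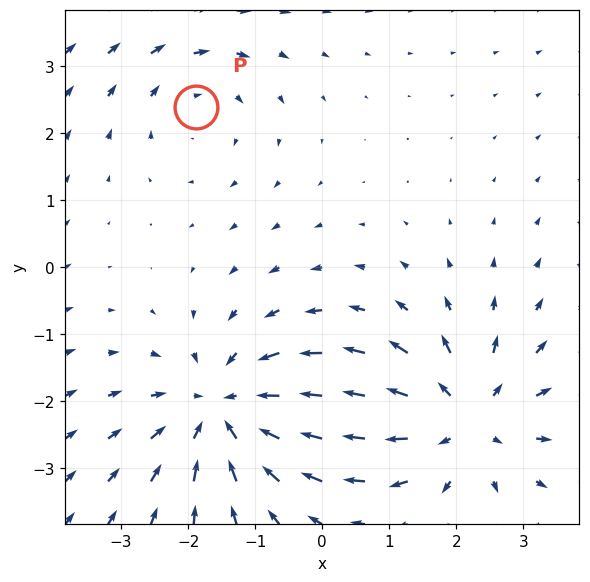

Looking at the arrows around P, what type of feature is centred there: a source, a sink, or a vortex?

At P (-1.9, 2.4) the arrows circulate clockwise. Divergence ≈0, curl about -2 — near-zero divergence with nonzero curl is a vortex.

vortex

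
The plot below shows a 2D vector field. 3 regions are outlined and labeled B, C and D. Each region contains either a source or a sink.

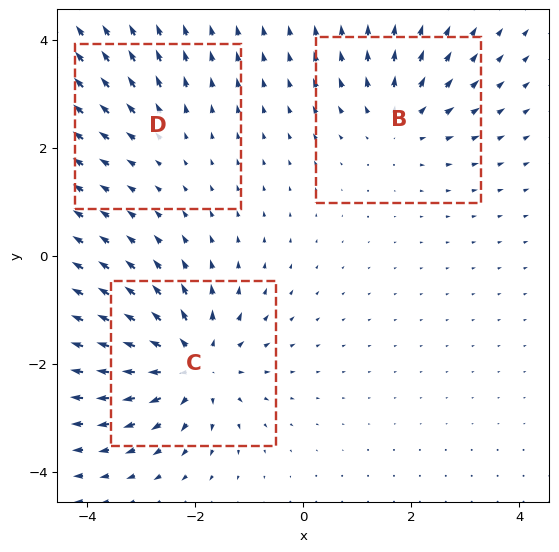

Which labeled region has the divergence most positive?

Divergence at each region's feature centre — B: about +3, C: about +5, D: about +2. Region C is most positive.

C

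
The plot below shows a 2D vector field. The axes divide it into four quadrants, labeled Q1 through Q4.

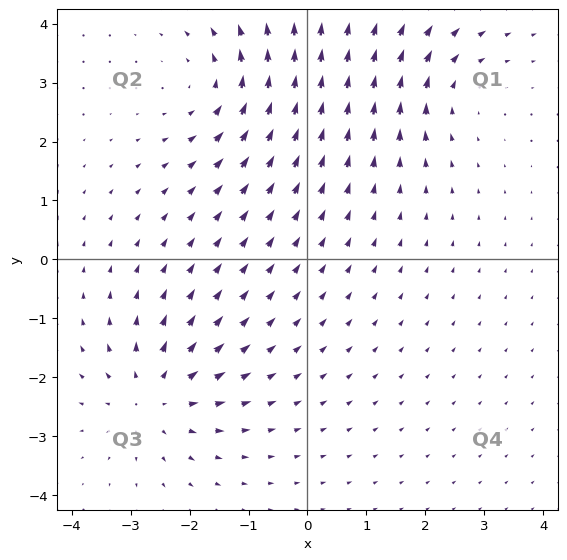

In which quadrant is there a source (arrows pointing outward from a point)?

The source sits at approximately (-2.6, -2.3), which lies in quadrant Q3. The divergence there is about +3, positive as expected for a source.

Q3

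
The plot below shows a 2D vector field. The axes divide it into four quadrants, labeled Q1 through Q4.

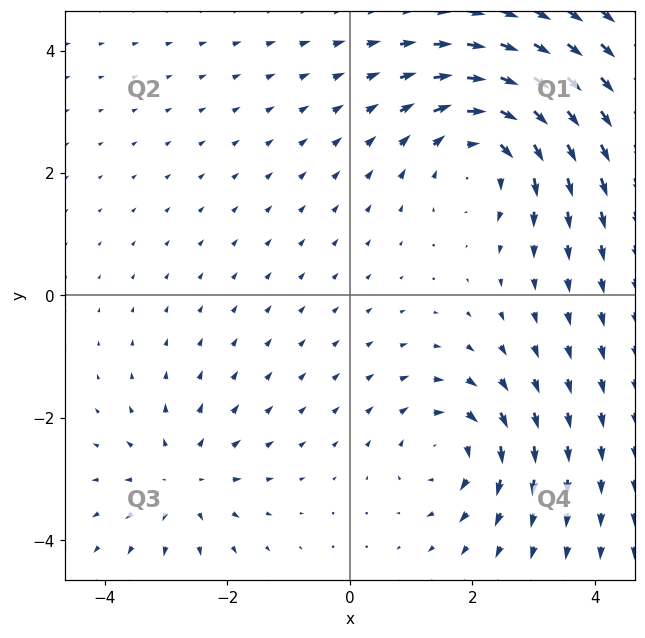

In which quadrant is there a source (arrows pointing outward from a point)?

The source sits at approximately (-2.8, -3.0), which lies in quadrant Q3. The divergence there is about +3, positive as expected for a source.

Q3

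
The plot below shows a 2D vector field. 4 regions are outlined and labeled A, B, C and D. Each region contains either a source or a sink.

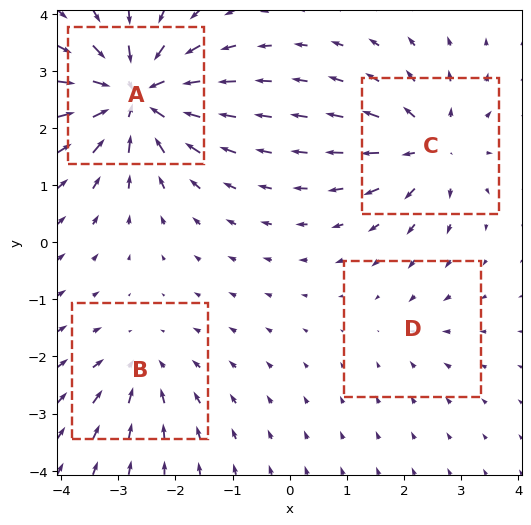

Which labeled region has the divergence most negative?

Divergence at each region's feature centre — A: about -8, B: about -4, C: about +5, D: about -2. Region A is most negative.

A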